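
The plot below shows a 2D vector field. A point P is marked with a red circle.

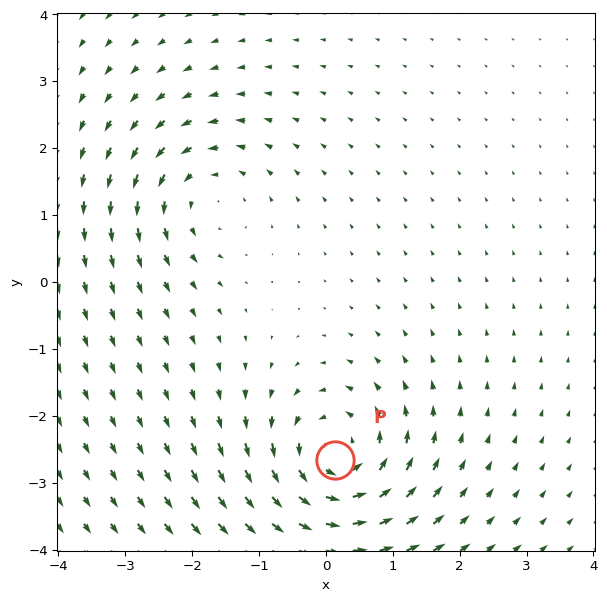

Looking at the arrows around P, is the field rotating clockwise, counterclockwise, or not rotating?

counterclockwise

Near P at (0.1, -2.7) the arrows circulate counterclockwise. The curl (z-component) there is about +5; positive curl means counterclockwise rotation.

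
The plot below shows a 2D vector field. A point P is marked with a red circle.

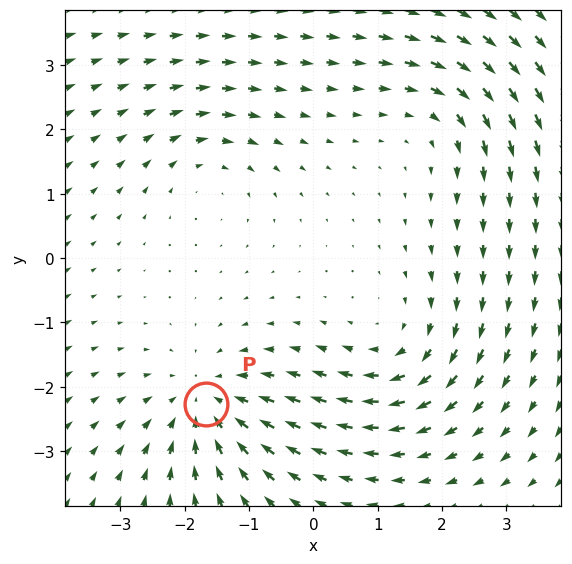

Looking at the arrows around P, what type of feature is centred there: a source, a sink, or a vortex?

sink

At P (-1.7, -2.3) the arrows converge inward. Divergence about -4, curl ≈0 — negative divergence with near-zero curl is a sink.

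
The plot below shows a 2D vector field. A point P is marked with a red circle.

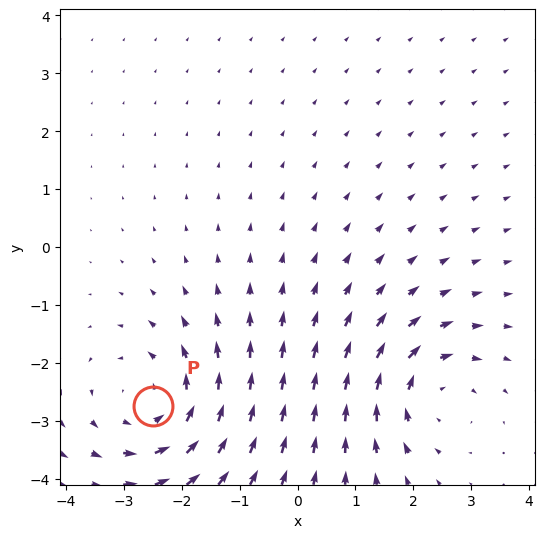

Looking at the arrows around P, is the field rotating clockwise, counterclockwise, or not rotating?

counterclockwise

Near P at (-2.5, -2.8) the arrows circulate counterclockwise. The curl (z-component) there is about +4; positive curl means counterclockwise rotation.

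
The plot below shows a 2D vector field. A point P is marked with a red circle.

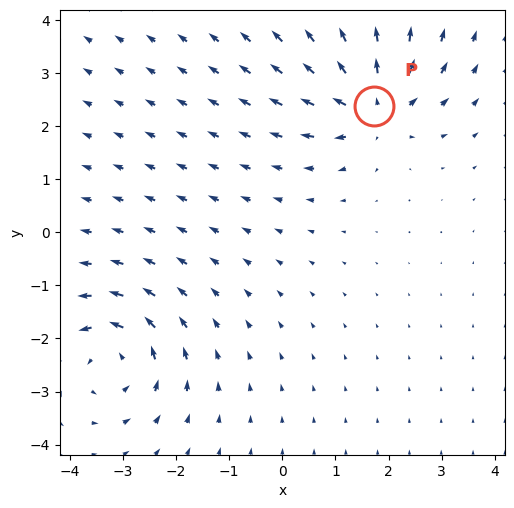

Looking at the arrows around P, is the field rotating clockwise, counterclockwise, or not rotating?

not rotating

Near P at (1.7, 2.4) the arrows show no circulation. The curl there is ≈0.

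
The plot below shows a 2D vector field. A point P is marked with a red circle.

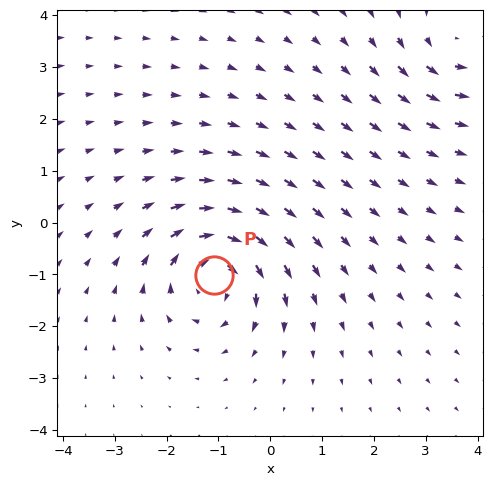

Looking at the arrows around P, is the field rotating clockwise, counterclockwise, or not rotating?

clockwise

Near P at (-1.1, -1.0) the arrows circulate clockwise. The curl (z-component) there is about -5; negative curl means clockwise rotation.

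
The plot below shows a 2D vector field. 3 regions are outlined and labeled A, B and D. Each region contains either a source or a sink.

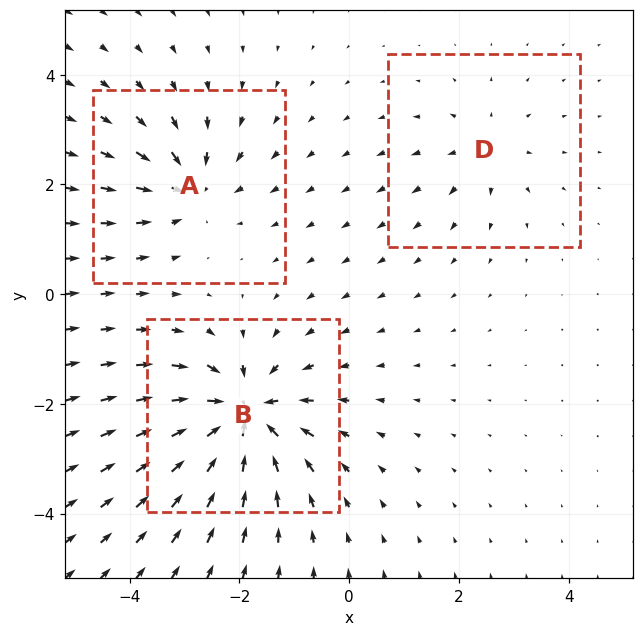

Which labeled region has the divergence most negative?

B

Divergence at each region's feature centre — A: about -4, B: about -6, D: about +2. Region B is most negative.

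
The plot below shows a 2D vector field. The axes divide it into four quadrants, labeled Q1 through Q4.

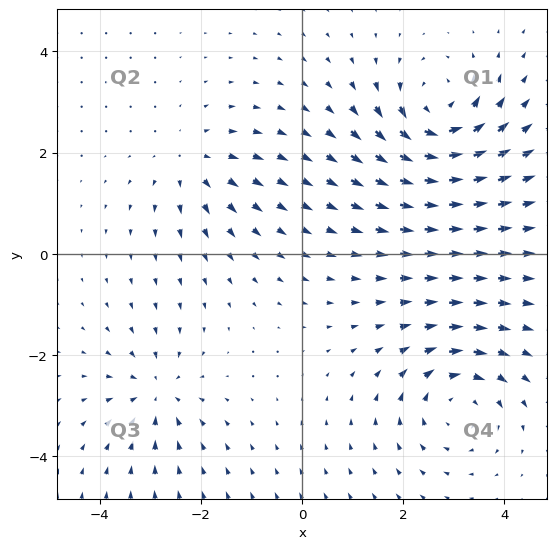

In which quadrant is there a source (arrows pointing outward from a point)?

Q2

The source sits at approximately (-2.2, 1.8), which lies in quadrant Q2. The divergence there is about +3, positive as expected for a source.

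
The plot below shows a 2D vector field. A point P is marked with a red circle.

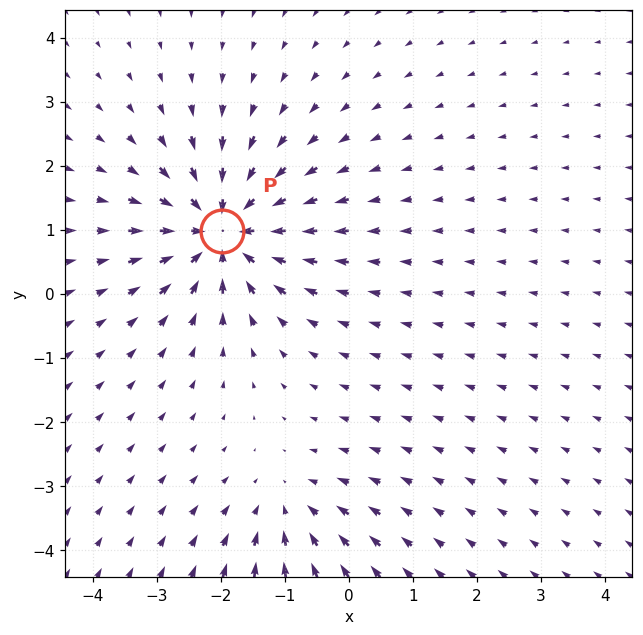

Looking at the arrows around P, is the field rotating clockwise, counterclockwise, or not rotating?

Near P at (-2.0, 1.0) the arrows show no circulation. The curl there is ≈0.

not rotating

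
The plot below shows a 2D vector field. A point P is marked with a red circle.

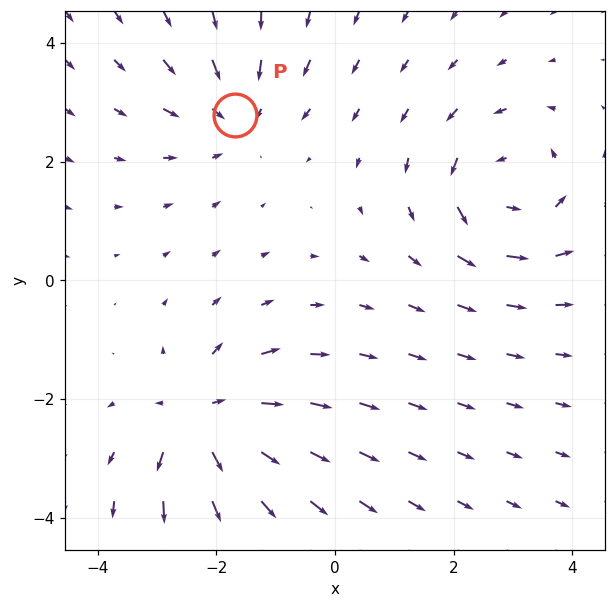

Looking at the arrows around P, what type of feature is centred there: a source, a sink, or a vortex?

At P (-1.7, 2.8) the arrows converge inward. Divergence about -3, curl ≈0 — negative divergence with near-zero curl is a sink.

sink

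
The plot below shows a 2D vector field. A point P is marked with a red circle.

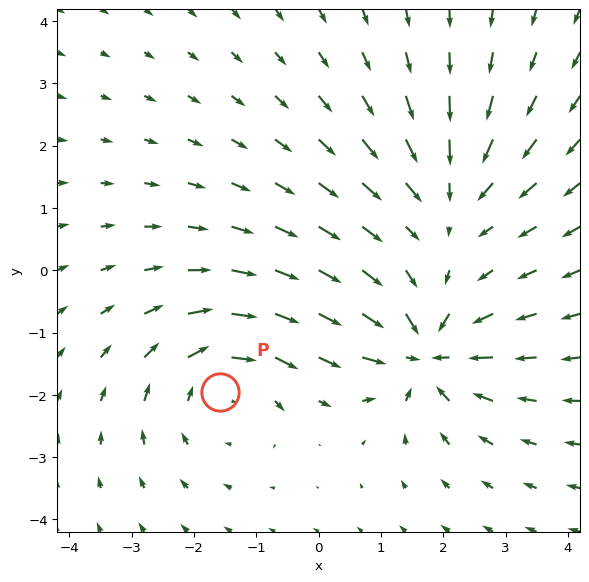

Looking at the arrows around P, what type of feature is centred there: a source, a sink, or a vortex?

At P (-1.6, -1.9) the arrows circulate clockwise. Divergence ≈0, curl about -4 — near-zero divergence with nonzero curl is a vortex.

vortex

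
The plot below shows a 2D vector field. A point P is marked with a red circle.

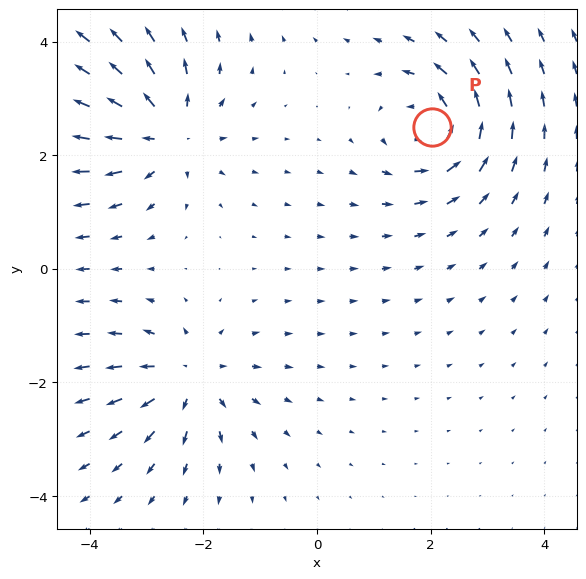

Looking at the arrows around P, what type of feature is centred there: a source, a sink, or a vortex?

At P (2.0, 2.5) the arrows circulate counterclockwise. Divergence ≈0, curl about +5 — near-zero divergence with nonzero curl is a vortex.

vortex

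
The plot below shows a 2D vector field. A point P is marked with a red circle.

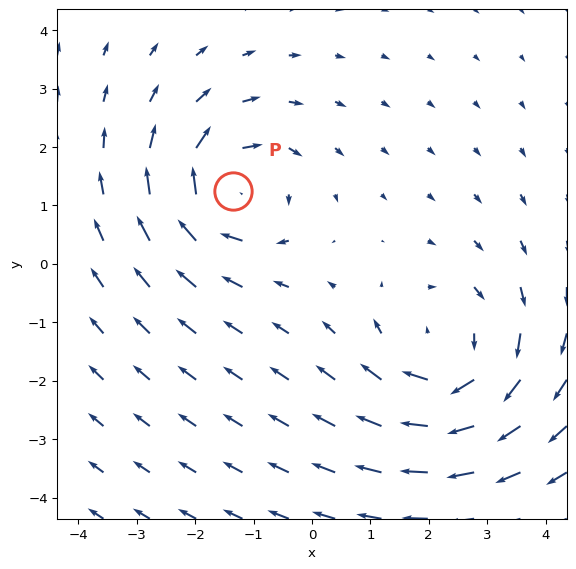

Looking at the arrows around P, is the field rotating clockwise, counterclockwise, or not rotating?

clockwise

Near P at (-1.4, 1.2) the arrows circulate clockwise. The curl (z-component) there is about -3; negative curl means clockwise rotation.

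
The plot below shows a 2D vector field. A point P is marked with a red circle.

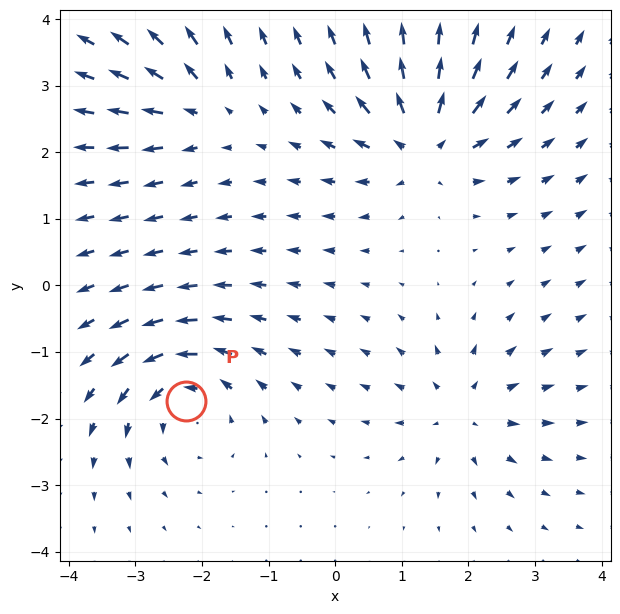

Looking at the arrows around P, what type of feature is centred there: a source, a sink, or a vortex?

vortex

At P (-2.2, -1.7) the arrows circulate counterclockwise. Divergence ≈0, curl about +5 — near-zero divergence with nonzero curl is a vortex.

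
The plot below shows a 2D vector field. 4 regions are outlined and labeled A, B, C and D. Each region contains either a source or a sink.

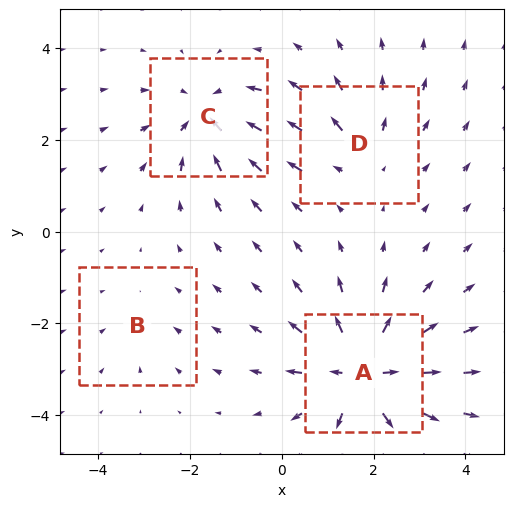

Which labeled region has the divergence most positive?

Divergence at each region's feature centre — A: about +7, B: about -2, C: about -5, D: about +3. Region A is most positive.

A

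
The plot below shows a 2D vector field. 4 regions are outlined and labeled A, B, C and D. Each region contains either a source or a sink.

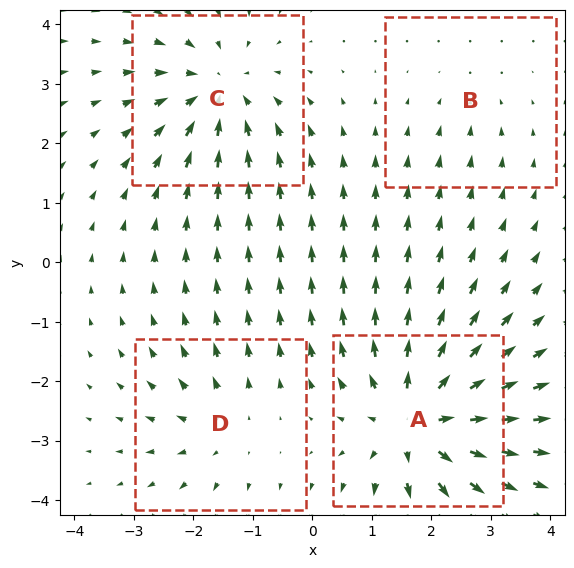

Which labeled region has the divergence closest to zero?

Divergence at each region's feature centre — A: about +7, B: about -2, C: about -5, D: about +3. Region B is closest to zero.

B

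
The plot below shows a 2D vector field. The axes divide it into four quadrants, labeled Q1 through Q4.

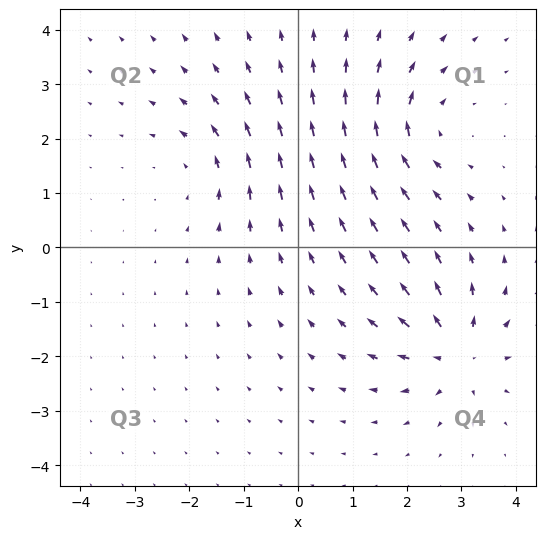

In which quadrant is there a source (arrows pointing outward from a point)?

Q4

The source sits at approximately (2.9, -1.9), which lies in quadrant Q4. The divergence there is about +5, positive as expected for a source.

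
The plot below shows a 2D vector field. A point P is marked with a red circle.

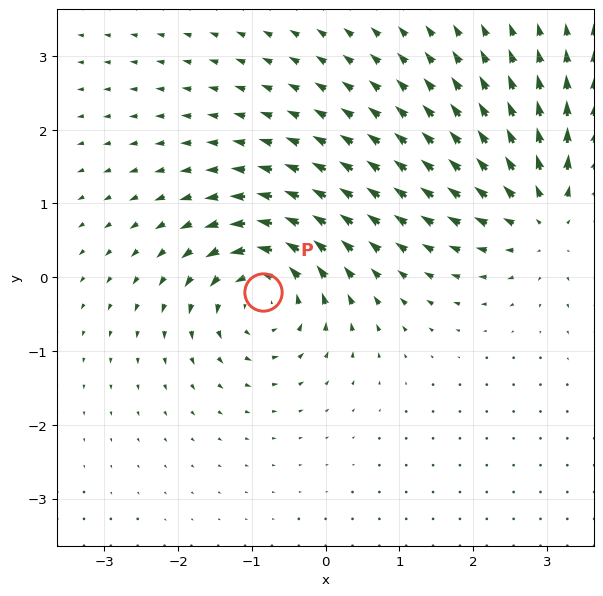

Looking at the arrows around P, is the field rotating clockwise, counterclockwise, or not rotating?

counterclockwise

Near P at (-0.8, -0.2) the arrows circulate counterclockwise. The curl (z-component) there is about +6; positive curl means counterclockwise rotation.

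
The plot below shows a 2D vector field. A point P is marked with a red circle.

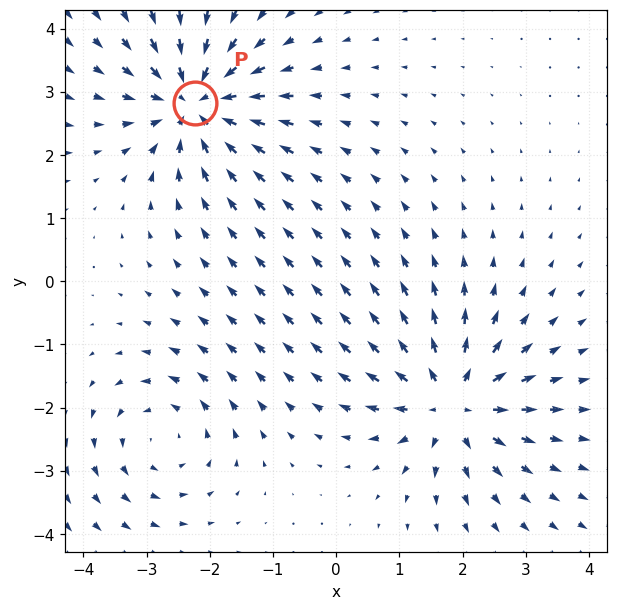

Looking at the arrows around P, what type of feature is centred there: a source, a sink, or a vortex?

At P (-2.2, 2.8) the arrows converge inward. Divergence about -6, curl ≈0 — negative divergence with near-zero curl is a sink.

sink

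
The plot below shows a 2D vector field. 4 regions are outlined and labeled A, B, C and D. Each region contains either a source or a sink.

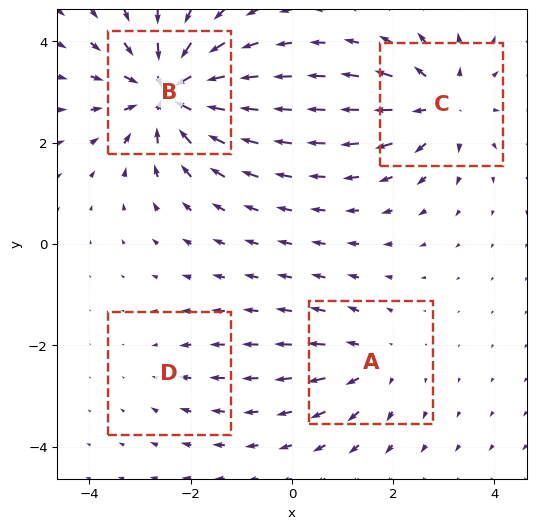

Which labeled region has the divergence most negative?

Divergence at each region's feature centre — A: about +4, B: about -8, C: about +5, D: about -2. Region B is most negative.

B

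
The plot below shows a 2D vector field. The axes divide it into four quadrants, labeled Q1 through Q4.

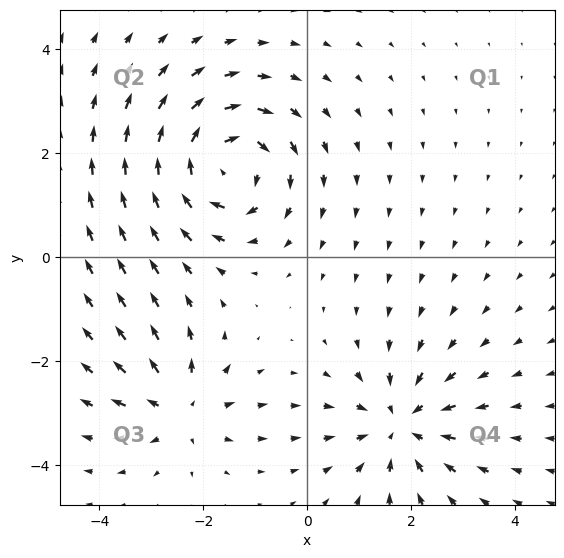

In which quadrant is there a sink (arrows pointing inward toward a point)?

Q4

The sink sits at approximately (1.8, -3.2), which lies in quadrant Q4. The divergence there is about -3, negative as expected for a sink.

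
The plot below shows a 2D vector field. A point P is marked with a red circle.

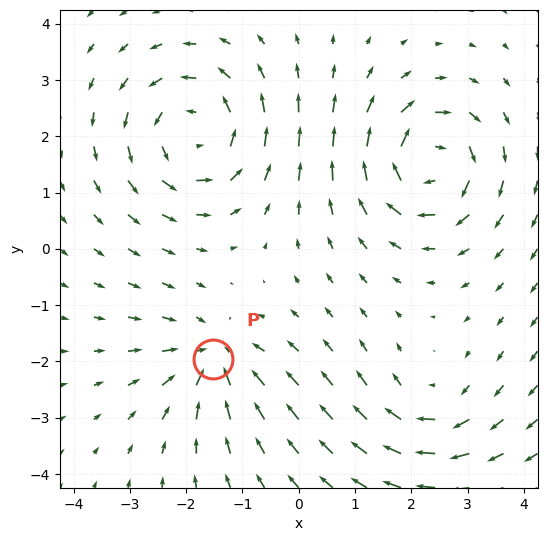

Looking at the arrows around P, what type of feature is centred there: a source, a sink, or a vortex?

sink

At P (-1.5, -2.0) the arrows converge inward. Divergence about -4, curl ≈0 — negative divergence with near-zero curl is a sink.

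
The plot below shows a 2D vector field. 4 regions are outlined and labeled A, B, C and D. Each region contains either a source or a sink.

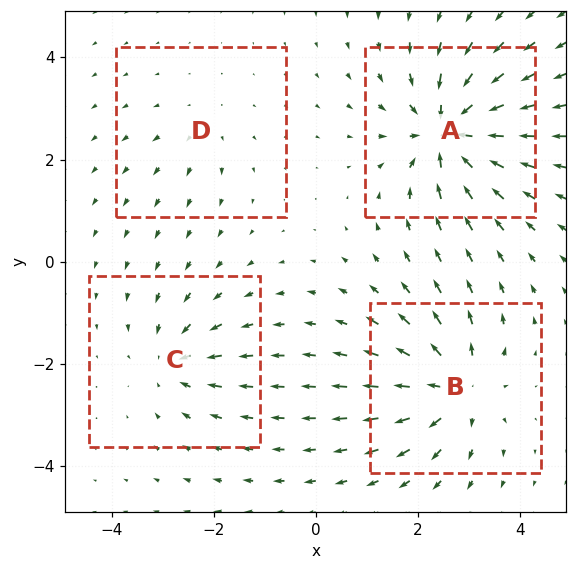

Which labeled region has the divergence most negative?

A

Divergence at each region's feature centre — A: about -7, B: about +6, C: about -4, D: about +2. Region A is most negative.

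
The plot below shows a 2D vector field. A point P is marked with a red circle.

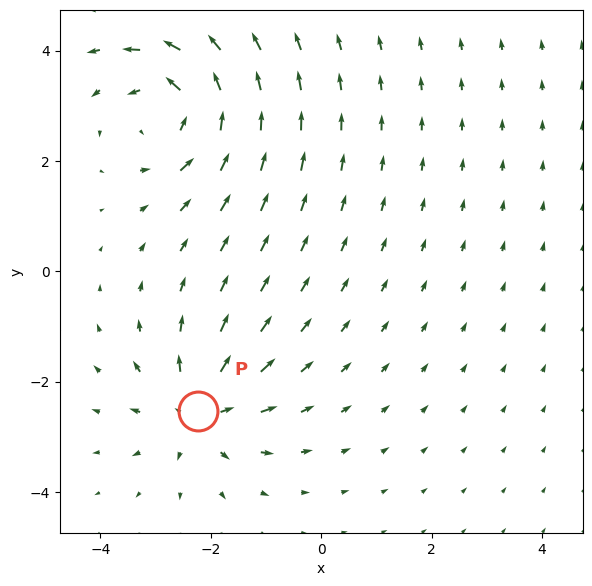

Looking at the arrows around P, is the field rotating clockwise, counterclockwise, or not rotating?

Near P at (-2.2, -2.5) the arrows show no circulation. The curl there is ≈0.

not rotating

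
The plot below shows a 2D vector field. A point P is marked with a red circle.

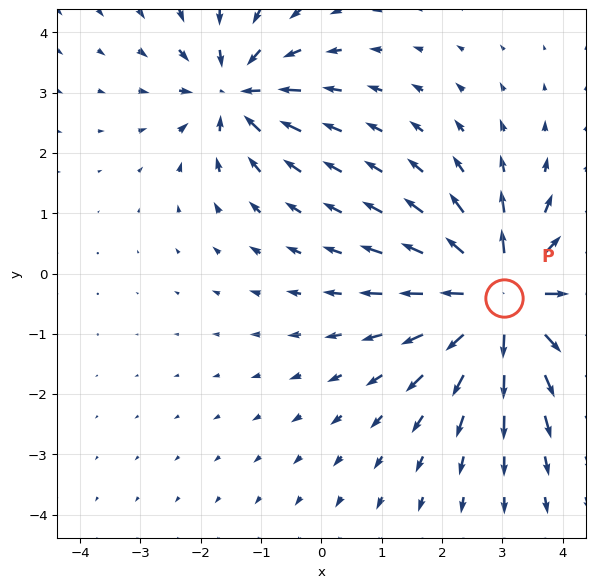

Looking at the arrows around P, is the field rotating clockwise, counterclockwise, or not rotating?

not rotating

Near P at (3.0, -0.4) the arrows show no circulation. The curl there is ≈0.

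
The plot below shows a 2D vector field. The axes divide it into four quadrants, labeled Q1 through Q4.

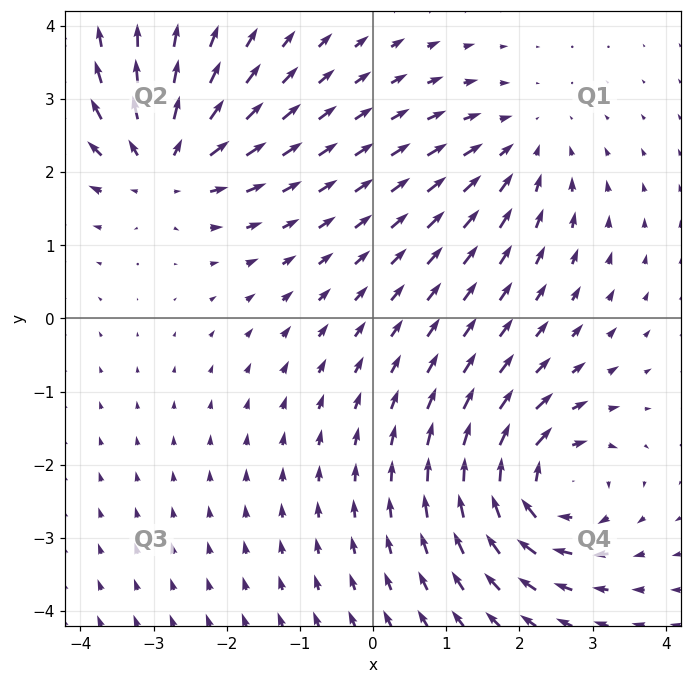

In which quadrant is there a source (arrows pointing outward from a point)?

The source sits at approximately (-2.8, 2.1), which lies in quadrant Q2. The divergence there is about +5, positive as expected for a source.

Q2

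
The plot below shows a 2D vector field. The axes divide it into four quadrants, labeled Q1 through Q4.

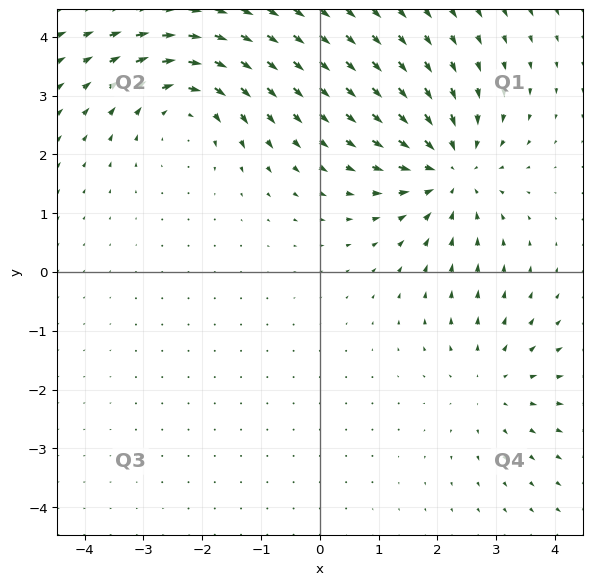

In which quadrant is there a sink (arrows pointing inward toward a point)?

The sink sits at approximately (2.2, 1.7), which lies in quadrant Q1. The divergence there is about -5, negative as expected for a sink.

Q1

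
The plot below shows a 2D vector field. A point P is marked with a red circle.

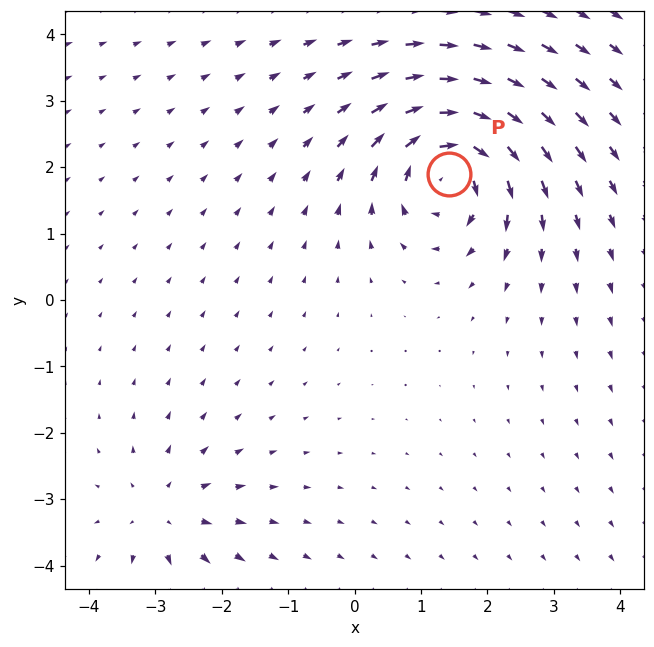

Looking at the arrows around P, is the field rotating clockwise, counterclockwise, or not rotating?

Near P at (1.4, 1.9) the arrows circulate clockwise. The curl (z-component) there is about -6; negative curl means clockwise rotation.

clockwise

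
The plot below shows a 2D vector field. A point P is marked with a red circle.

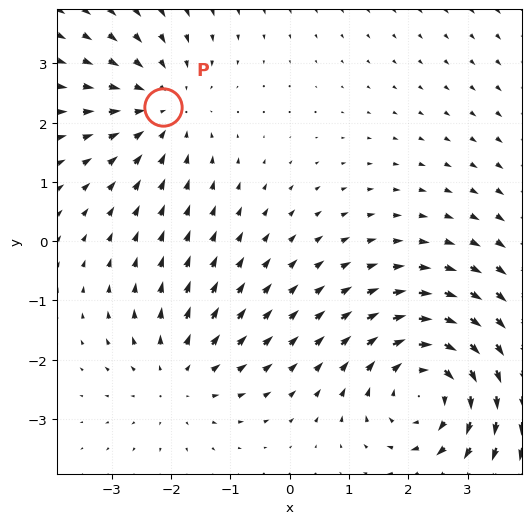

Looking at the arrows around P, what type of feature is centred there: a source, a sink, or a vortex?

At P (-2.1, 2.3) the arrows converge inward. Divergence about -3, curl ≈0 — negative divergence with near-zero curl is a sink.

sink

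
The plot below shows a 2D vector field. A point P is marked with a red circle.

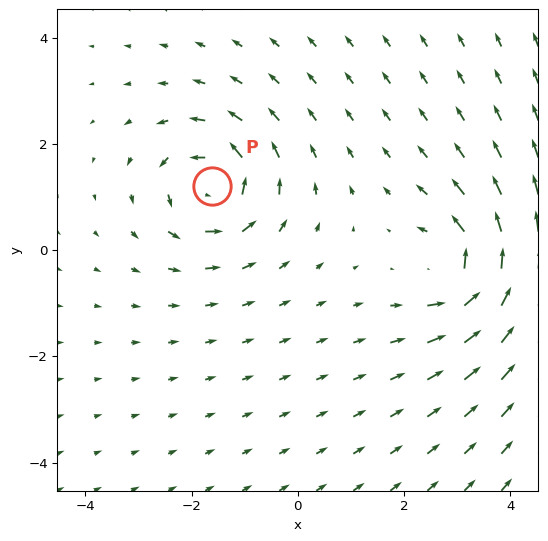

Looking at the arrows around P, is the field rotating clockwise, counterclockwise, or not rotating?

counterclockwise

Near P at (-1.6, 1.2) the arrows circulate counterclockwise. The curl (z-component) there is about +4; positive curl means counterclockwise rotation.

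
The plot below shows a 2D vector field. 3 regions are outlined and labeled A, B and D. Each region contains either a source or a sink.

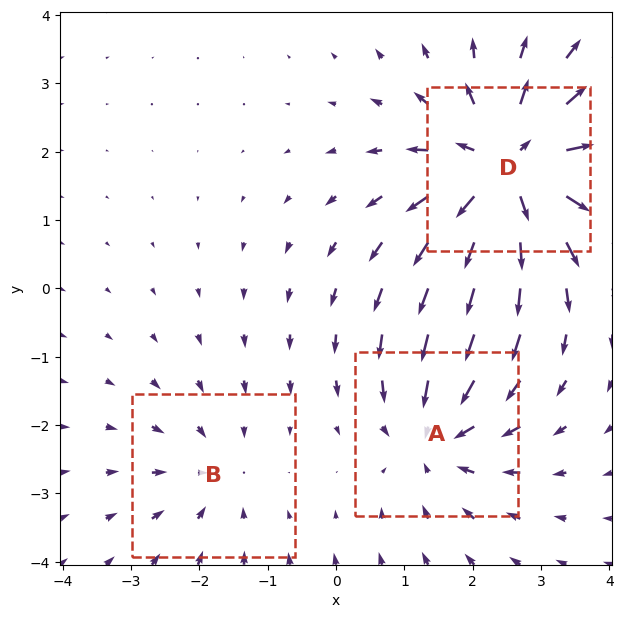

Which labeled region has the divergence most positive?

Divergence at each region's feature centre — A: about -3, B: about -2, D: about +5. Region D is most positive.

D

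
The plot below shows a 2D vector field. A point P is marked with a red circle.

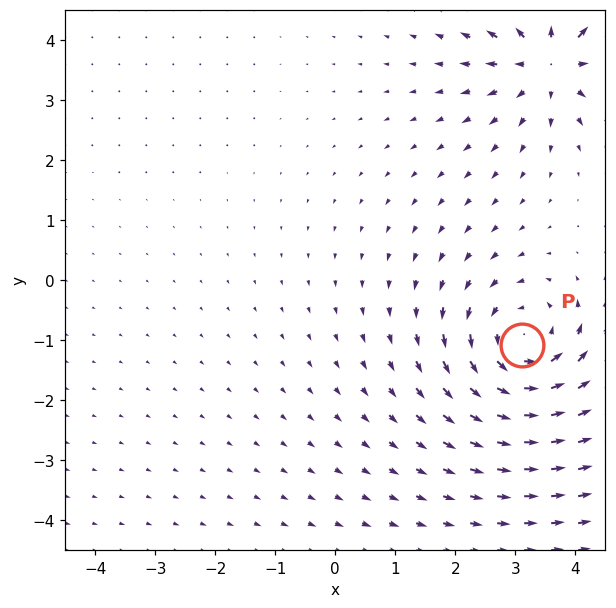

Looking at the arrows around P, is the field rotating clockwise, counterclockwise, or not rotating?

counterclockwise

Near P at (3.1, -1.1) the arrows circulate counterclockwise. The curl (z-component) there is about +4; positive curl means counterclockwise rotation.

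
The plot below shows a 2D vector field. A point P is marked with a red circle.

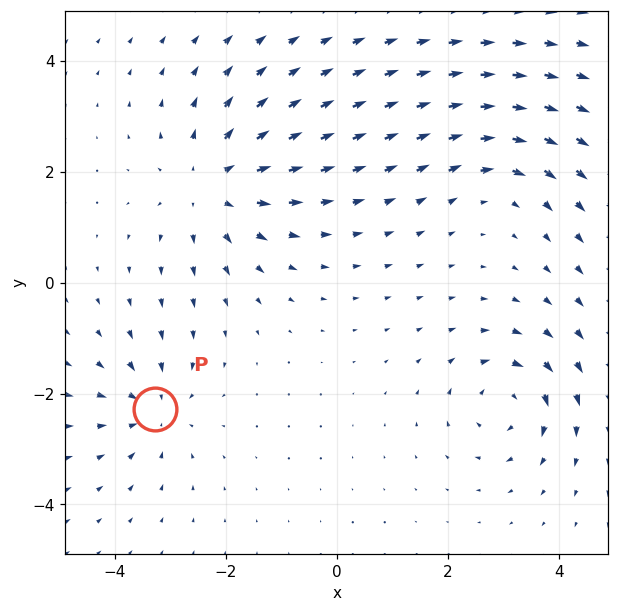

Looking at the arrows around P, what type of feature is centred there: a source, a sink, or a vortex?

At P (-3.3, -2.3) the arrows converge inward. Divergence about -4, curl ≈0 — negative divergence with near-zero curl is a sink.

sink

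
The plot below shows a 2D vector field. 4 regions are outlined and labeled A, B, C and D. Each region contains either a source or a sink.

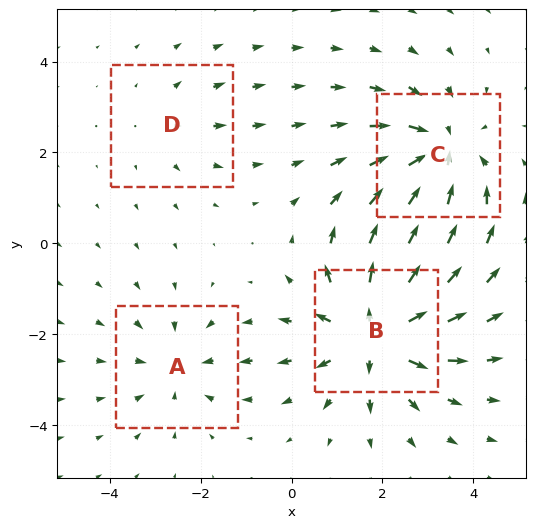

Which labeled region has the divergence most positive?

B

Divergence at each region's feature centre — A: about -3, B: about +6, C: about -5, D: about +2. Region B is most positive.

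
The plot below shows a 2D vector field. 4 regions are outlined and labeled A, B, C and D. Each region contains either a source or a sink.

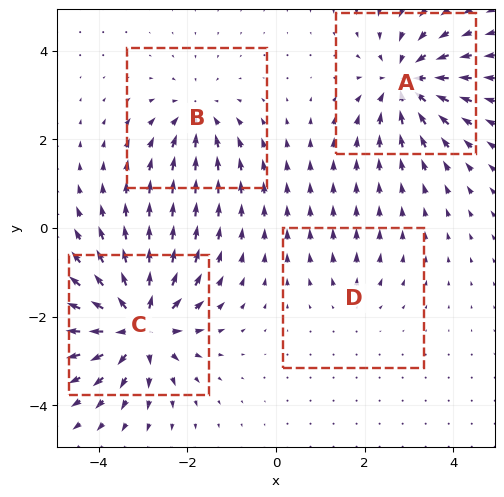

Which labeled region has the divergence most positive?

C

Divergence at each region's feature centre — A: about -6, B: about -4, C: about +7, D: about +2. Region C is most positive.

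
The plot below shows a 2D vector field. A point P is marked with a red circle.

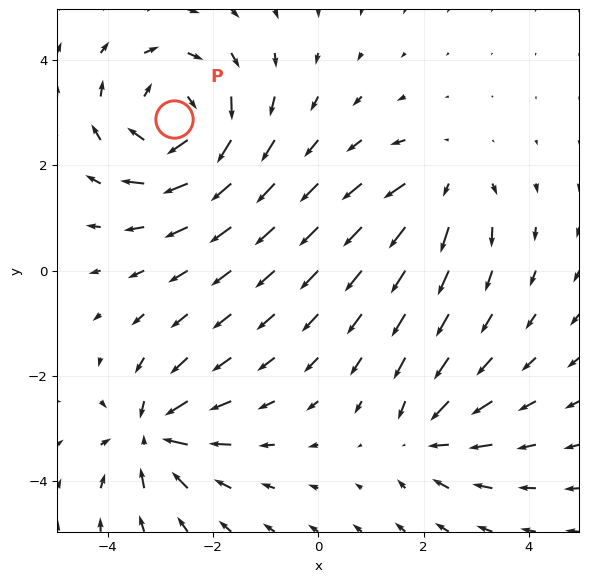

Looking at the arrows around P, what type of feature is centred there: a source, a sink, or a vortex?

At P (-2.7, 2.9) the arrows circulate clockwise. Divergence ≈0, curl about -5 — near-zero divergence with nonzero curl is a vortex.

vortex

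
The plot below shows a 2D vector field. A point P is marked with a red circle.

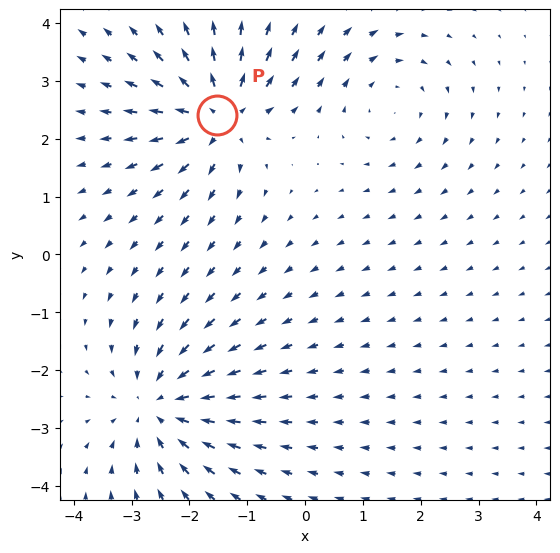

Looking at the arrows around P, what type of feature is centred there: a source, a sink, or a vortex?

At P (-1.5, 2.4) the arrows spread outward. Divergence about +5, curl ≈0 — positive divergence with near-zero curl is a source.

source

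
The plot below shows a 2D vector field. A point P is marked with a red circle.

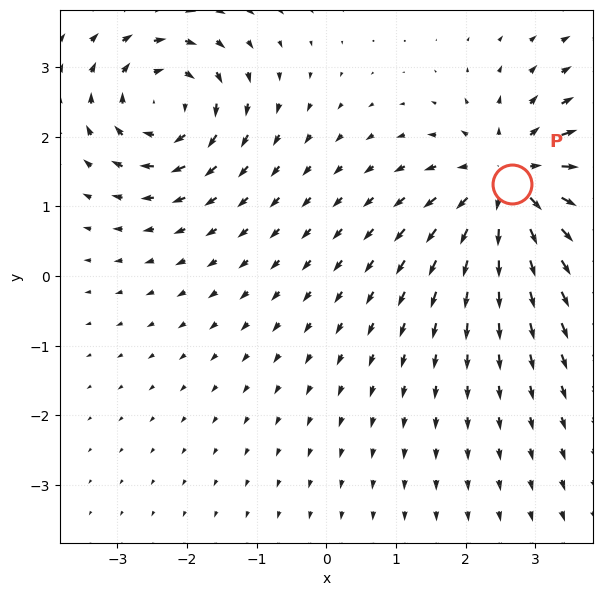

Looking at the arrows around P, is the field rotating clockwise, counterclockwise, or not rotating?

not rotating

Near P at (2.7, 1.3) the arrows show no circulation. The curl there is ≈0.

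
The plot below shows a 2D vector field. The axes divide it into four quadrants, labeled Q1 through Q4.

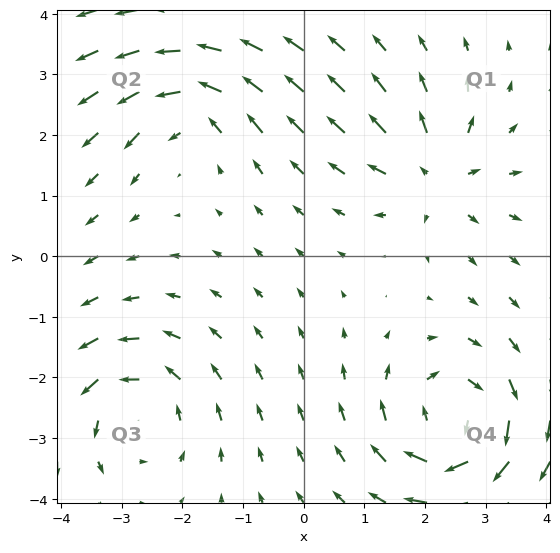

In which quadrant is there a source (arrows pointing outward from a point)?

Q1

The source sits at approximately (2.2, 1.3), which lies in quadrant Q1. The divergence there is about +4, positive as expected for a source.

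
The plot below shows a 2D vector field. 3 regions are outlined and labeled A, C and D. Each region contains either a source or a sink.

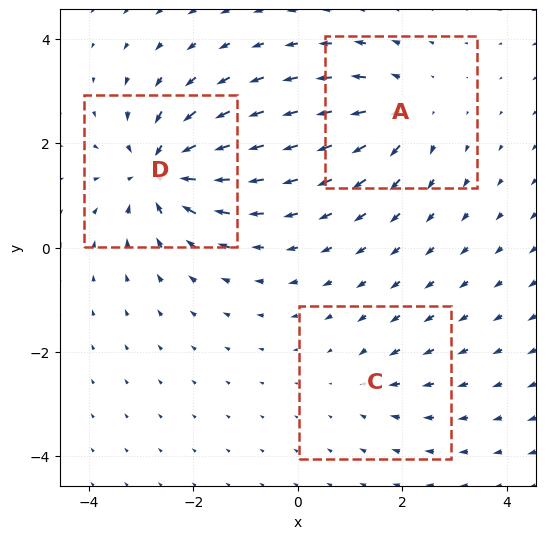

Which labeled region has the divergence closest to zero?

C

Divergence at each region's feature centre — A: about +4, C: about -2, D: about -6. Region C is closest to zero.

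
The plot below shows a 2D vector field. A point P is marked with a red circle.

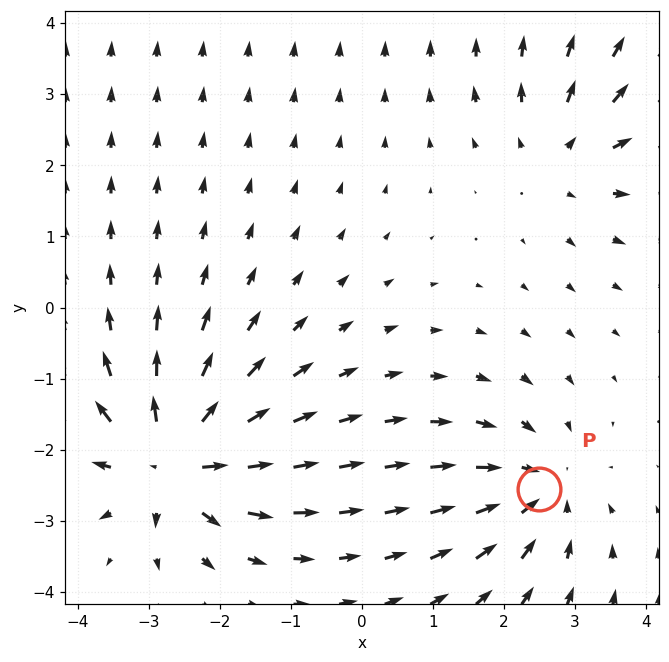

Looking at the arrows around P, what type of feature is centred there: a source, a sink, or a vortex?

At P (2.5, -2.6) the arrows converge inward. Divergence about -4, curl ≈0 — negative divergence with near-zero curl is a sink.

sink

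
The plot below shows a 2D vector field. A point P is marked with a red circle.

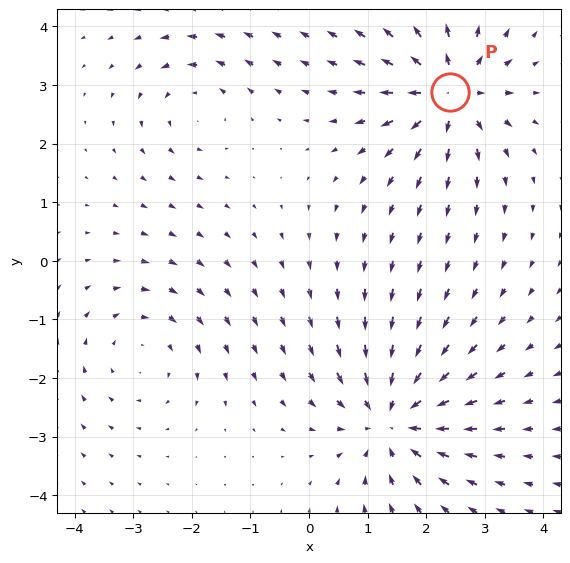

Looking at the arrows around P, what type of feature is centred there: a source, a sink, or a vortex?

source

At P (2.4, 2.9) the arrows spread outward. Divergence about +6, curl ≈0 — positive divergence with near-zero curl is a source.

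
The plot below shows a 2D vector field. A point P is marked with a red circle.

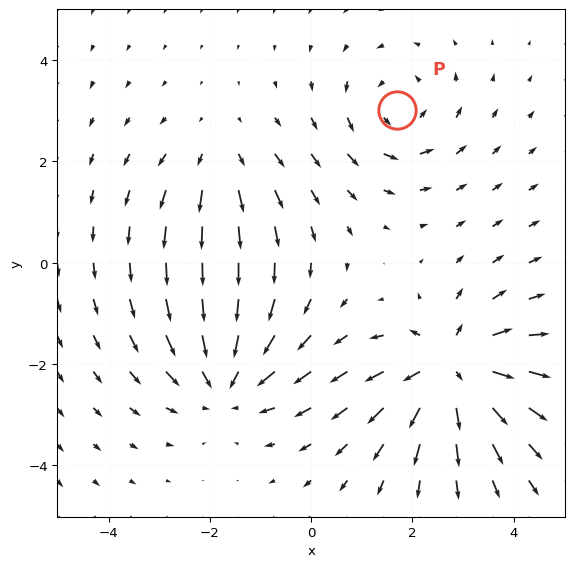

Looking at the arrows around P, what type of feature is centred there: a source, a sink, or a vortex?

At P (1.7, 3.0) the arrows circulate counterclockwise. Divergence ≈0, curl about +3 — near-zero divergence with nonzero curl is a vortex.

vortex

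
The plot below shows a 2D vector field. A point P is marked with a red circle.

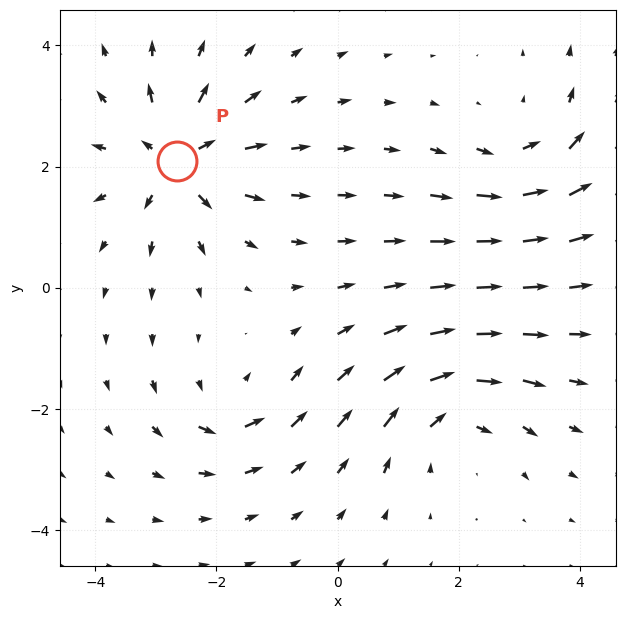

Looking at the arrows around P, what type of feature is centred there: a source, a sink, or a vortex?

source

At P (-2.7, 2.1) the arrows spread outward. Divergence about +7, curl ≈0 — positive divergence with near-zero curl is a source.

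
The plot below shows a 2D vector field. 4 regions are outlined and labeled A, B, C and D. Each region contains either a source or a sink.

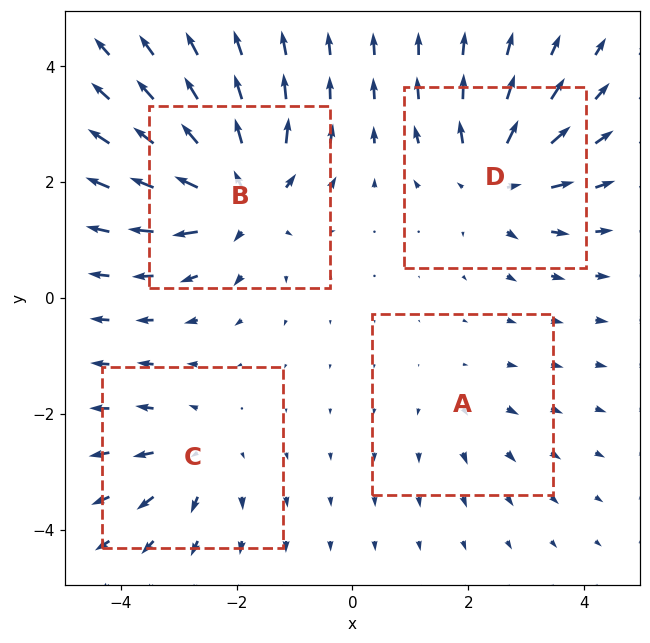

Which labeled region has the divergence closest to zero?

A

Divergence at each region's feature centre — A: about +2, B: about +8, C: about +4, D: about +6. Region A is closest to zero.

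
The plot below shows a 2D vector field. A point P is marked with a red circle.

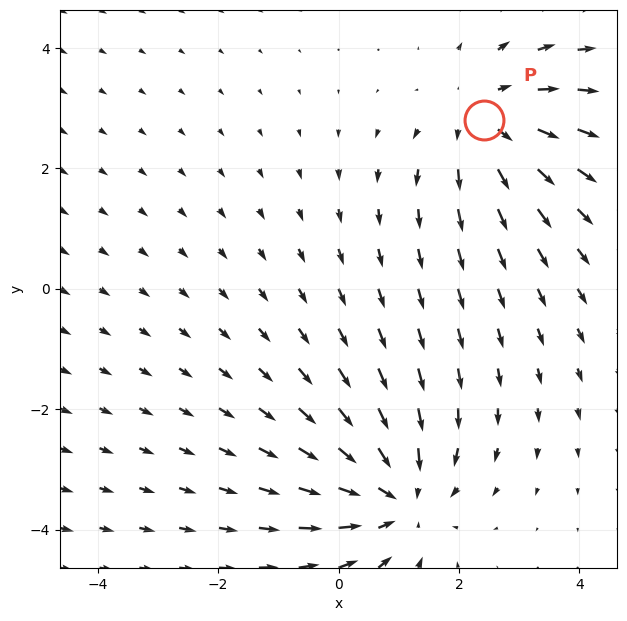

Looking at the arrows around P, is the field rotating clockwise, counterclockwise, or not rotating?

Near P at (2.4, 2.8) the arrows show no circulation. The curl there is ≈0.

not rotating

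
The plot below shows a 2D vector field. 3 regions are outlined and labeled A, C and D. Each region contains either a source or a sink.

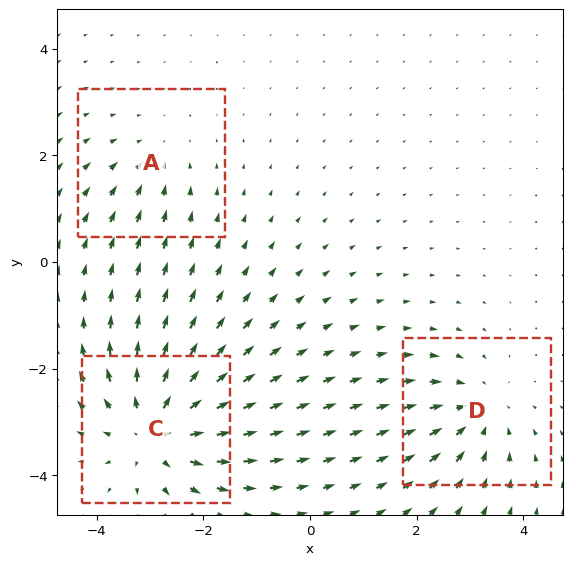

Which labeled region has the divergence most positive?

C

Divergence at each region's feature centre — A: about -2, C: about +5, D: about -3. Region C is most positive.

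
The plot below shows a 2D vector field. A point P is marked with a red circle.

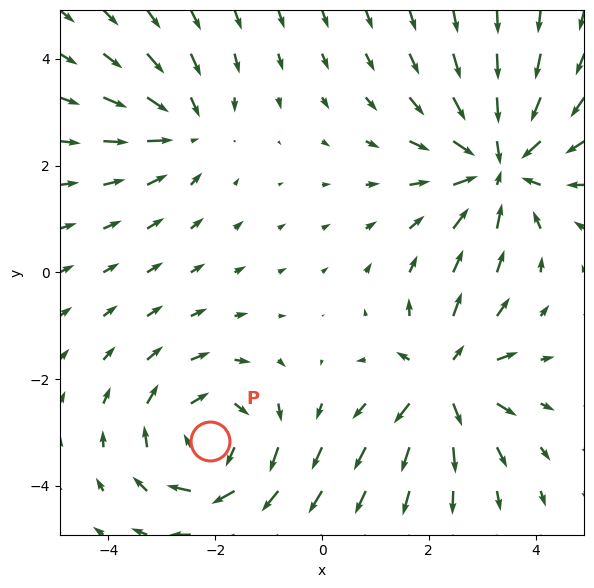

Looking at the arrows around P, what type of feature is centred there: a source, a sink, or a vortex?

vortex

At P (-2.1, -3.2) the arrows circulate clockwise. Divergence ≈0, curl about -4 — near-zero divergence with nonzero curl is a vortex.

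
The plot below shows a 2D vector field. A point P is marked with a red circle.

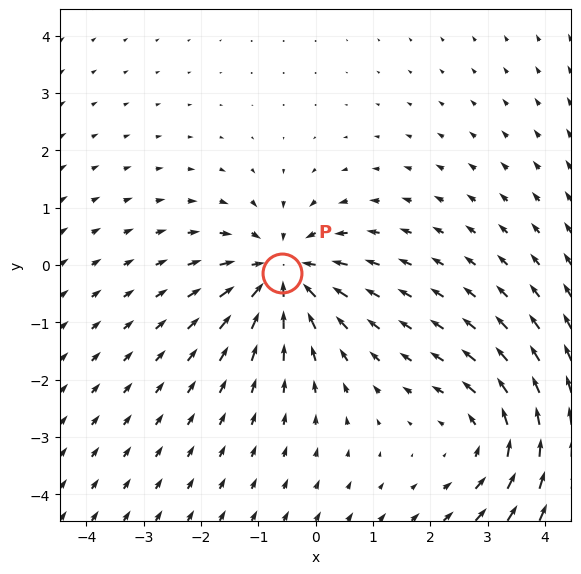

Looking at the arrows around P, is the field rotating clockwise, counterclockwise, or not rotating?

Near P at (-0.6, -0.1) the arrows show no circulation. The curl there is ≈0.

not rotating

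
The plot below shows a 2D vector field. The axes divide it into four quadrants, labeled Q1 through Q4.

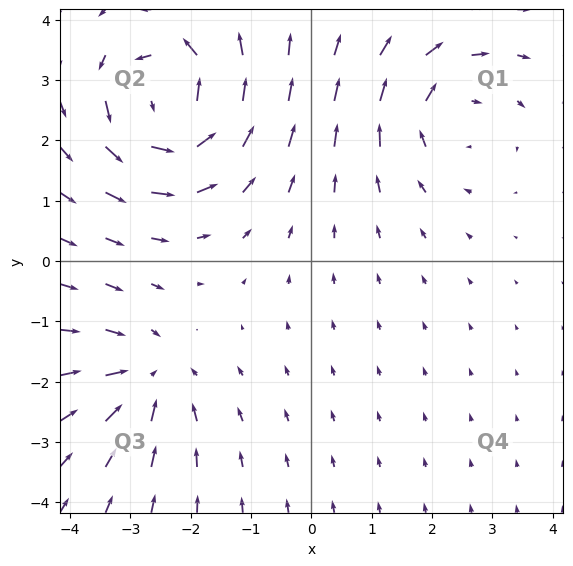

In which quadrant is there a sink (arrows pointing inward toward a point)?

The sink sits at approximately (-2.7, -2.0), which lies in quadrant Q3. The divergence there is about -3, negative as expected for a sink.

Q3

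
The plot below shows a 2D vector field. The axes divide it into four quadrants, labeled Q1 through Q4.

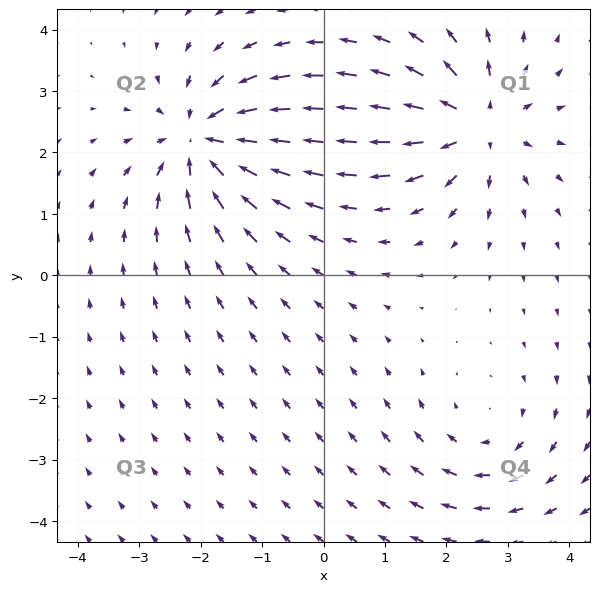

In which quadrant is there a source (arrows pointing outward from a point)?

Q1

The source sits at approximately (2.5, 2.5), which lies in quadrant Q1. The divergence there is about +4, positive as expected for a source.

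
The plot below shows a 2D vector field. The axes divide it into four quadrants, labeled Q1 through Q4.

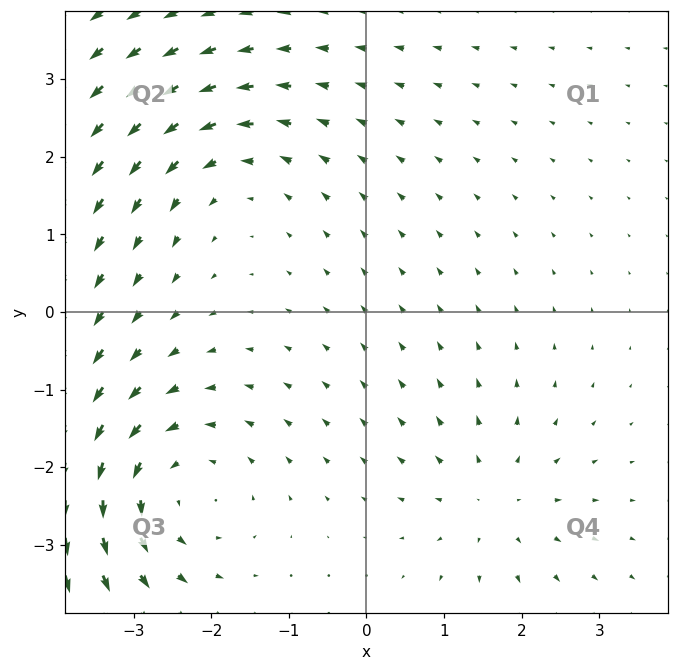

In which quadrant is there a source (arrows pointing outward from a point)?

The source sits at approximately (1.6, -2.4), which lies in quadrant Q4. The divergence there is about +3, positive as expected for a source.

Q4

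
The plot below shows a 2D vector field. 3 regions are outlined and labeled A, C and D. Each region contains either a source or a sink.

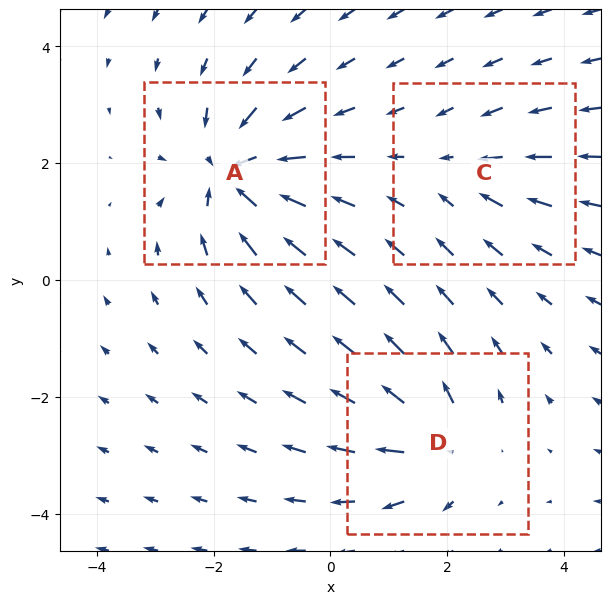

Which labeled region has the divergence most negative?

Divergence at each region's feature centre — A: about -5, C: about -2, D: about +4. Region A is most negative.

A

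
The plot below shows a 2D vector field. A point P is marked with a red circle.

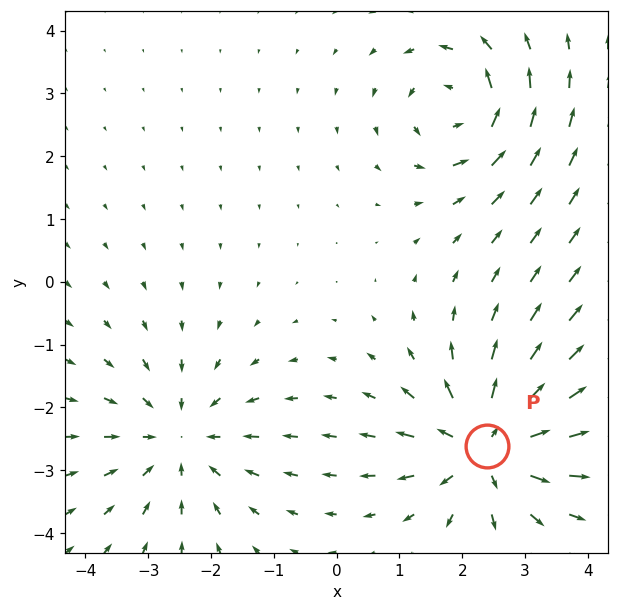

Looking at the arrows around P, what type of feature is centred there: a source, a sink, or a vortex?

source

At P (2.4, -2.6) the arrows spread outward. Divergence about +5, curl ≈0 — positive divergence with near-zero curl is a source.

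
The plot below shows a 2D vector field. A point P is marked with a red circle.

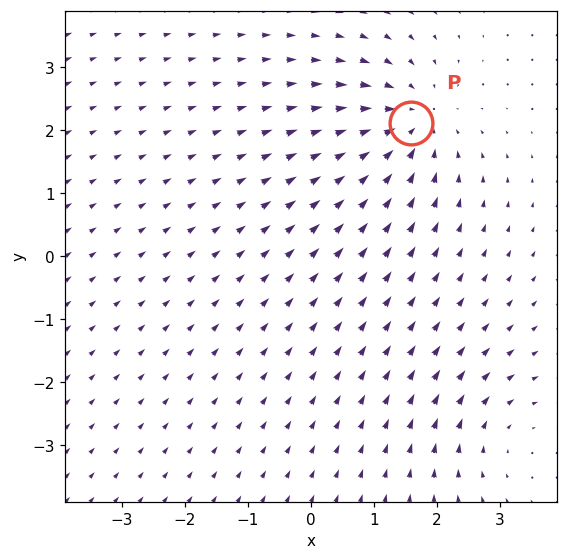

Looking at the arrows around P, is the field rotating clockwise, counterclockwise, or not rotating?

Near P at (1.6, 2.1) the arrows show no circulation. The curl there is ≈0.

not rotating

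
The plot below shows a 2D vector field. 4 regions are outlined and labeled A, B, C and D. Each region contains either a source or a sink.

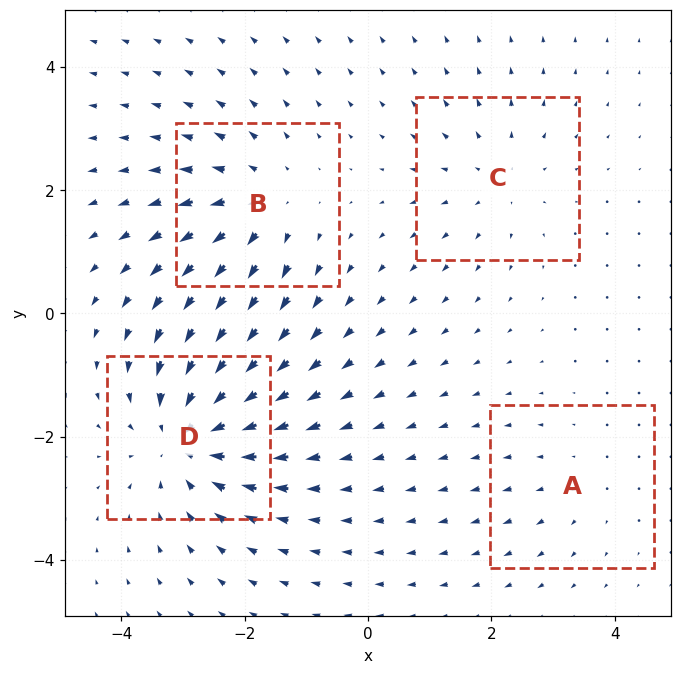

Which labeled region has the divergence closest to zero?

A

Divergence at each region's feature centre — A: about +2, B: about +4, C: about +3, D: about -6. Region A is closest to zero.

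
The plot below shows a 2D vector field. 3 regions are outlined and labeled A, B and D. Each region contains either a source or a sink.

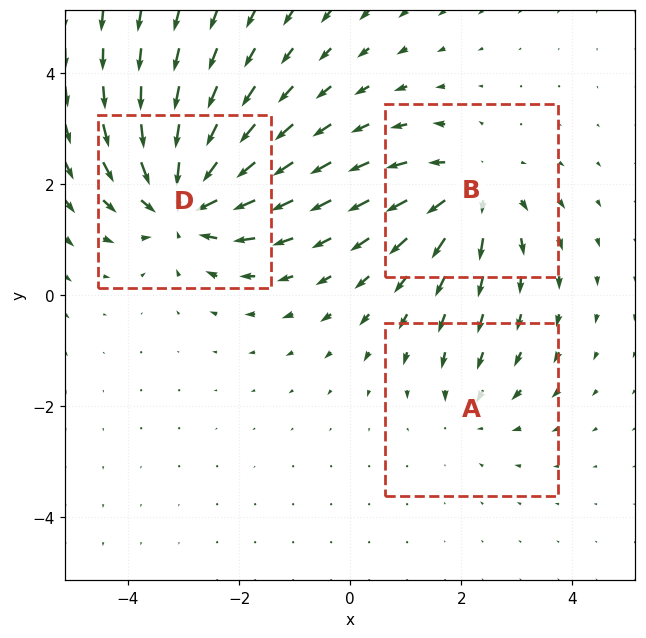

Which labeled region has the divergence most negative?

Divergence at each region's feature centre — A: about -2, B: about +4, D: about -5. Region D is most negative.

D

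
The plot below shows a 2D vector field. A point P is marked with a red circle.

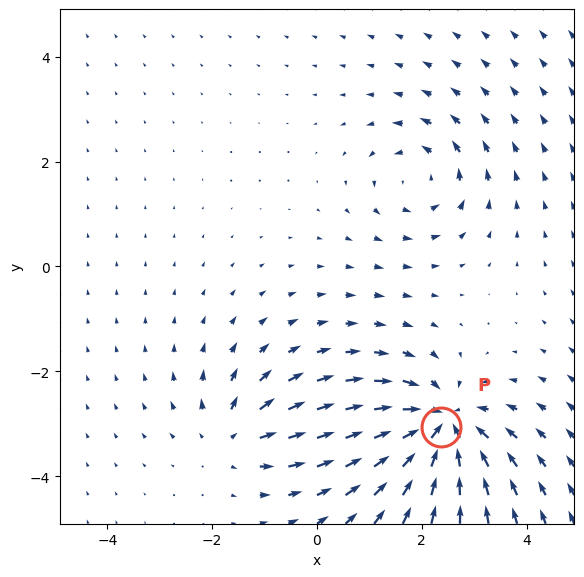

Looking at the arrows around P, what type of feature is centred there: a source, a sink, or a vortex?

At P (2.4, -3.1) the arrows converge inward. Divergence about -6, curl ≈0 — negative divergence with near-zero curl is a sink.

sink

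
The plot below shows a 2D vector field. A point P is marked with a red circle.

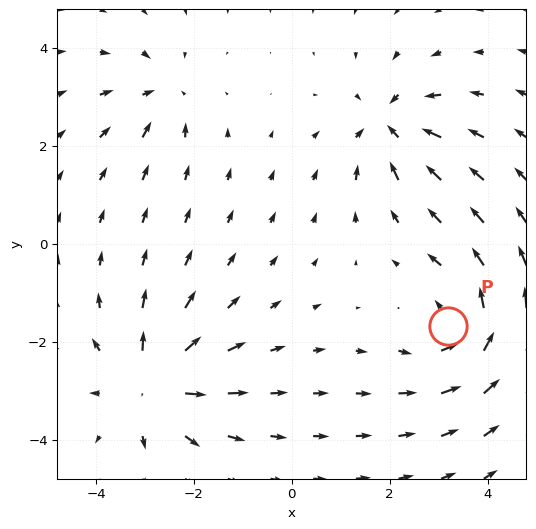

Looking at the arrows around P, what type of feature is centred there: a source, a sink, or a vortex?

At P (3.2, -1.7) the arrows circulate counterclockwise. Divergence ≈0, curl about +4 — near-zero divergence with nonzero curl is a vortex.

vortex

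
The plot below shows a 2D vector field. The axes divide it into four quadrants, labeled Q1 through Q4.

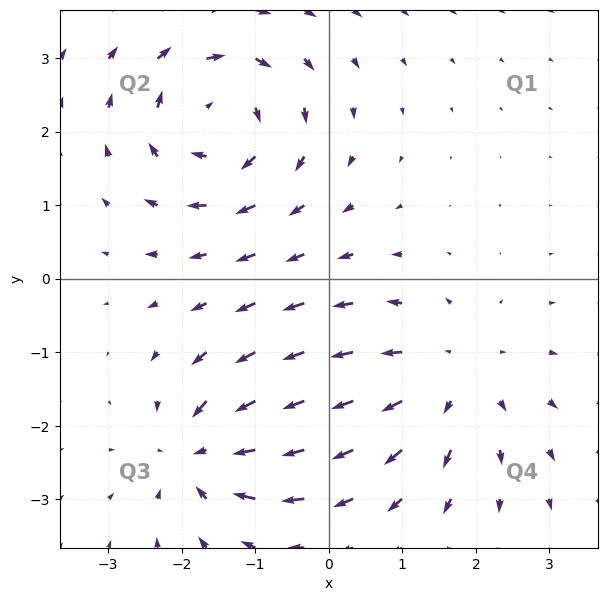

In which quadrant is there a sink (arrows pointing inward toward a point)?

The sink sits at approximately (-1.7, -2.4), which lies in quadrant Q3. The divergence there is about -5, negative as expected for a sink.

Q3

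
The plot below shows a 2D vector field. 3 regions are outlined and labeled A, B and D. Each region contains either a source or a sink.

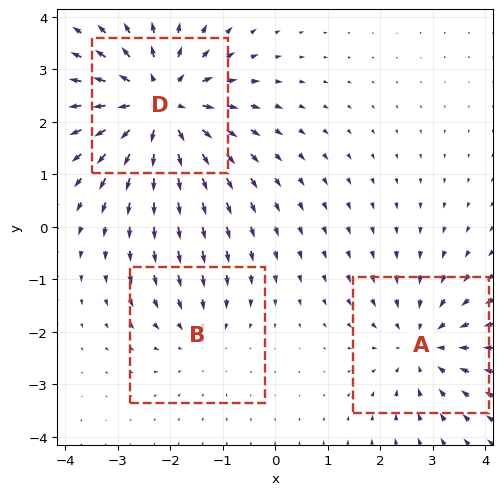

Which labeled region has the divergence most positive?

D

Divergence at each region's feature centre — A: about -3, B: about -2, D: about +5. Region D is most positive.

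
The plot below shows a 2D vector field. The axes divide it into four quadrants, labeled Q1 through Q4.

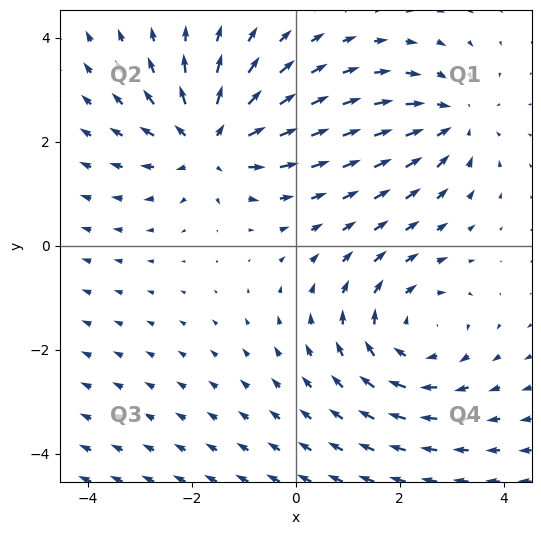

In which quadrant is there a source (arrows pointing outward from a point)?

The source sits at approximately (-1.6, 2.0), which lies in quadrant Q2. The divergence there is about +5, positive as expected for a source.

Q2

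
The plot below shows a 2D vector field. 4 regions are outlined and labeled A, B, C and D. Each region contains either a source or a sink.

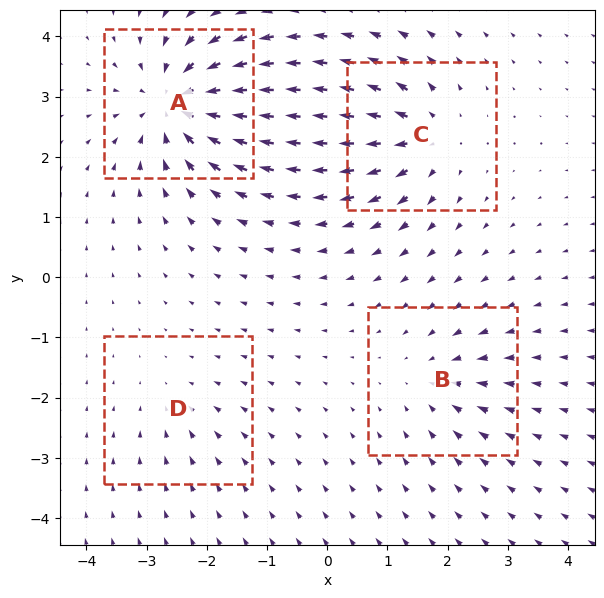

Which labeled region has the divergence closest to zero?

D

Divergence at each region's feature centre — A: about -8, B: about -4, C: about +5, D: about -2. Region D is closest to zero.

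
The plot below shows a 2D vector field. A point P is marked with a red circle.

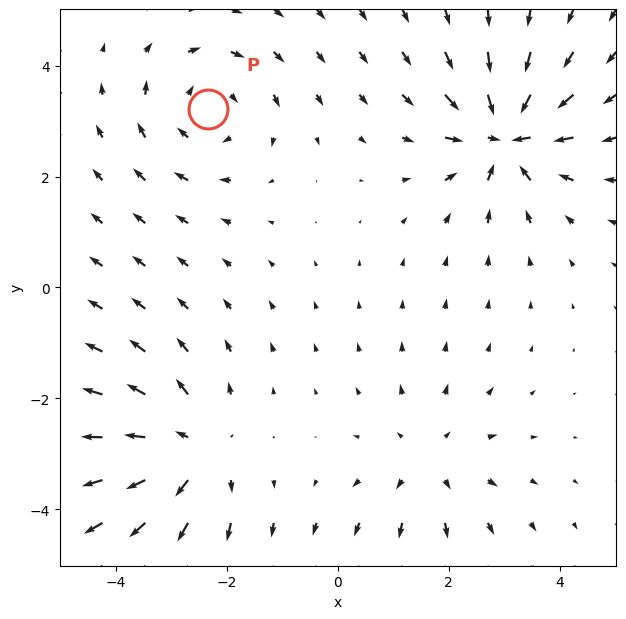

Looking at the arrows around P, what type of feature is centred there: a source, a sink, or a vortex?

vortex

At P (-2.3, 3.2) the arrows circulate clockwise. Divergence ≈0, curl about -3 — near-zero divergence with nonzero curl is a vortex.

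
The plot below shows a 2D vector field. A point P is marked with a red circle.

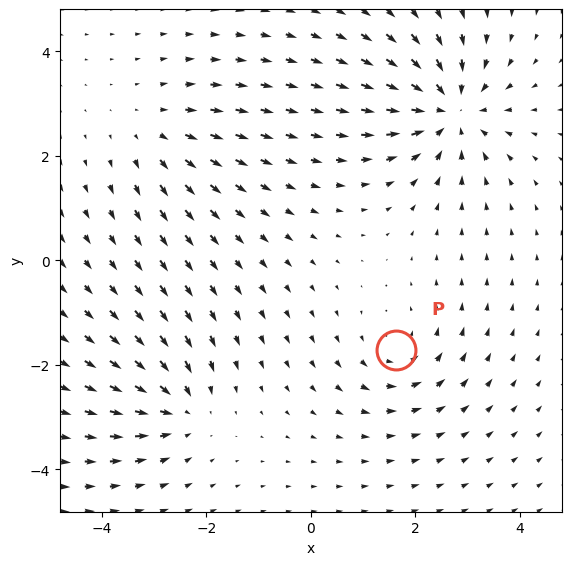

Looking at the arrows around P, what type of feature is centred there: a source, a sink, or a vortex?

At P (1.6, -1.7) the arrows circulate counterclockwise. Divergence ≈0, curl about +3 — near-zero divergence with nonzero curl is a vortex.

vortex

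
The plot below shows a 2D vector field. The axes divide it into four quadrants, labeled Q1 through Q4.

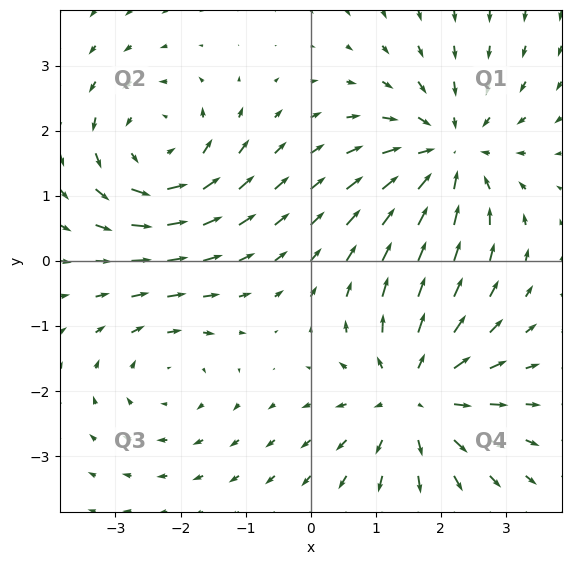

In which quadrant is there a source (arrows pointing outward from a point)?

The source sits at approximately (1.6, -2.1), which lies in quadrant Q4. The divergence there is about +4, positive as expected for a source.

Q4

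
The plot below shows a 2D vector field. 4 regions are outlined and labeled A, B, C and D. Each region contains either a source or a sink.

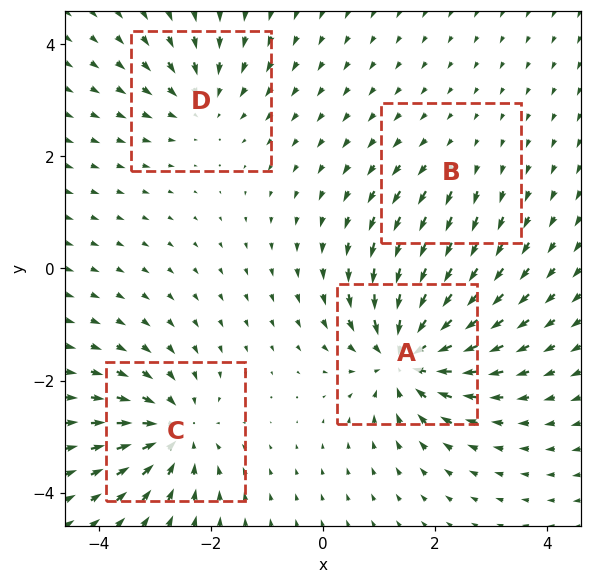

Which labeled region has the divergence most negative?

A

Divergence at each region's feature centre — A: about -8, B: about +2, C: about -6, D: about -4. Region A is most negative.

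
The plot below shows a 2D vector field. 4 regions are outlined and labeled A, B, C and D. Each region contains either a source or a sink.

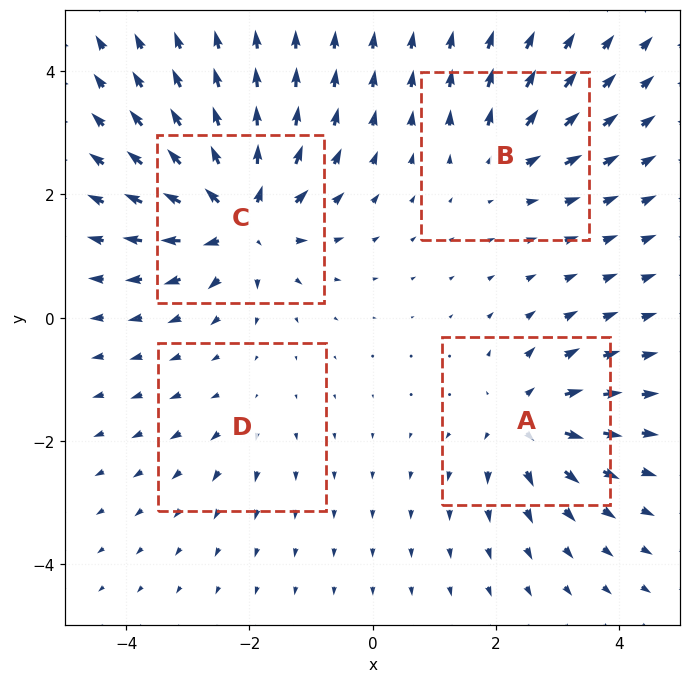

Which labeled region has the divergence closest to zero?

Divergence at each region's feature centre — A: about +6, B: about +4, C: about +9, D: about +2. Region D is closest to zero.

D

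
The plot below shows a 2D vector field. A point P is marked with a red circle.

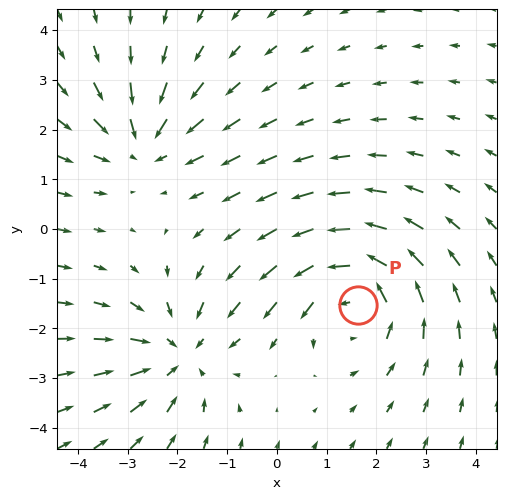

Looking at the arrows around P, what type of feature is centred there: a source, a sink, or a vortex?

At P (1.6, -1.5) the arrows circulate counterclockwise. Divergence ≈0, curl about +4 — near-zero divergence with nonzero curl is a vortex.

vortex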